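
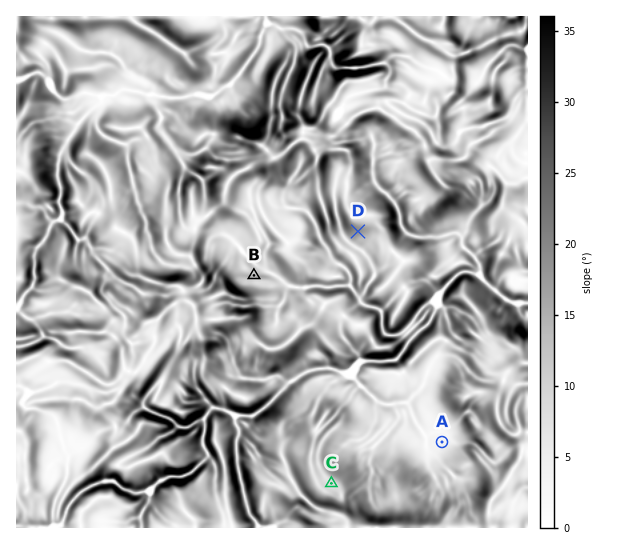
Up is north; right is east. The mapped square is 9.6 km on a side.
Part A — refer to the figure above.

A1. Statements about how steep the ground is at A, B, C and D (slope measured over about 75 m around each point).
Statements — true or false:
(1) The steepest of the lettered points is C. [false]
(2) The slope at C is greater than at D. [false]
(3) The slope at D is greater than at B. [true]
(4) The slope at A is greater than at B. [false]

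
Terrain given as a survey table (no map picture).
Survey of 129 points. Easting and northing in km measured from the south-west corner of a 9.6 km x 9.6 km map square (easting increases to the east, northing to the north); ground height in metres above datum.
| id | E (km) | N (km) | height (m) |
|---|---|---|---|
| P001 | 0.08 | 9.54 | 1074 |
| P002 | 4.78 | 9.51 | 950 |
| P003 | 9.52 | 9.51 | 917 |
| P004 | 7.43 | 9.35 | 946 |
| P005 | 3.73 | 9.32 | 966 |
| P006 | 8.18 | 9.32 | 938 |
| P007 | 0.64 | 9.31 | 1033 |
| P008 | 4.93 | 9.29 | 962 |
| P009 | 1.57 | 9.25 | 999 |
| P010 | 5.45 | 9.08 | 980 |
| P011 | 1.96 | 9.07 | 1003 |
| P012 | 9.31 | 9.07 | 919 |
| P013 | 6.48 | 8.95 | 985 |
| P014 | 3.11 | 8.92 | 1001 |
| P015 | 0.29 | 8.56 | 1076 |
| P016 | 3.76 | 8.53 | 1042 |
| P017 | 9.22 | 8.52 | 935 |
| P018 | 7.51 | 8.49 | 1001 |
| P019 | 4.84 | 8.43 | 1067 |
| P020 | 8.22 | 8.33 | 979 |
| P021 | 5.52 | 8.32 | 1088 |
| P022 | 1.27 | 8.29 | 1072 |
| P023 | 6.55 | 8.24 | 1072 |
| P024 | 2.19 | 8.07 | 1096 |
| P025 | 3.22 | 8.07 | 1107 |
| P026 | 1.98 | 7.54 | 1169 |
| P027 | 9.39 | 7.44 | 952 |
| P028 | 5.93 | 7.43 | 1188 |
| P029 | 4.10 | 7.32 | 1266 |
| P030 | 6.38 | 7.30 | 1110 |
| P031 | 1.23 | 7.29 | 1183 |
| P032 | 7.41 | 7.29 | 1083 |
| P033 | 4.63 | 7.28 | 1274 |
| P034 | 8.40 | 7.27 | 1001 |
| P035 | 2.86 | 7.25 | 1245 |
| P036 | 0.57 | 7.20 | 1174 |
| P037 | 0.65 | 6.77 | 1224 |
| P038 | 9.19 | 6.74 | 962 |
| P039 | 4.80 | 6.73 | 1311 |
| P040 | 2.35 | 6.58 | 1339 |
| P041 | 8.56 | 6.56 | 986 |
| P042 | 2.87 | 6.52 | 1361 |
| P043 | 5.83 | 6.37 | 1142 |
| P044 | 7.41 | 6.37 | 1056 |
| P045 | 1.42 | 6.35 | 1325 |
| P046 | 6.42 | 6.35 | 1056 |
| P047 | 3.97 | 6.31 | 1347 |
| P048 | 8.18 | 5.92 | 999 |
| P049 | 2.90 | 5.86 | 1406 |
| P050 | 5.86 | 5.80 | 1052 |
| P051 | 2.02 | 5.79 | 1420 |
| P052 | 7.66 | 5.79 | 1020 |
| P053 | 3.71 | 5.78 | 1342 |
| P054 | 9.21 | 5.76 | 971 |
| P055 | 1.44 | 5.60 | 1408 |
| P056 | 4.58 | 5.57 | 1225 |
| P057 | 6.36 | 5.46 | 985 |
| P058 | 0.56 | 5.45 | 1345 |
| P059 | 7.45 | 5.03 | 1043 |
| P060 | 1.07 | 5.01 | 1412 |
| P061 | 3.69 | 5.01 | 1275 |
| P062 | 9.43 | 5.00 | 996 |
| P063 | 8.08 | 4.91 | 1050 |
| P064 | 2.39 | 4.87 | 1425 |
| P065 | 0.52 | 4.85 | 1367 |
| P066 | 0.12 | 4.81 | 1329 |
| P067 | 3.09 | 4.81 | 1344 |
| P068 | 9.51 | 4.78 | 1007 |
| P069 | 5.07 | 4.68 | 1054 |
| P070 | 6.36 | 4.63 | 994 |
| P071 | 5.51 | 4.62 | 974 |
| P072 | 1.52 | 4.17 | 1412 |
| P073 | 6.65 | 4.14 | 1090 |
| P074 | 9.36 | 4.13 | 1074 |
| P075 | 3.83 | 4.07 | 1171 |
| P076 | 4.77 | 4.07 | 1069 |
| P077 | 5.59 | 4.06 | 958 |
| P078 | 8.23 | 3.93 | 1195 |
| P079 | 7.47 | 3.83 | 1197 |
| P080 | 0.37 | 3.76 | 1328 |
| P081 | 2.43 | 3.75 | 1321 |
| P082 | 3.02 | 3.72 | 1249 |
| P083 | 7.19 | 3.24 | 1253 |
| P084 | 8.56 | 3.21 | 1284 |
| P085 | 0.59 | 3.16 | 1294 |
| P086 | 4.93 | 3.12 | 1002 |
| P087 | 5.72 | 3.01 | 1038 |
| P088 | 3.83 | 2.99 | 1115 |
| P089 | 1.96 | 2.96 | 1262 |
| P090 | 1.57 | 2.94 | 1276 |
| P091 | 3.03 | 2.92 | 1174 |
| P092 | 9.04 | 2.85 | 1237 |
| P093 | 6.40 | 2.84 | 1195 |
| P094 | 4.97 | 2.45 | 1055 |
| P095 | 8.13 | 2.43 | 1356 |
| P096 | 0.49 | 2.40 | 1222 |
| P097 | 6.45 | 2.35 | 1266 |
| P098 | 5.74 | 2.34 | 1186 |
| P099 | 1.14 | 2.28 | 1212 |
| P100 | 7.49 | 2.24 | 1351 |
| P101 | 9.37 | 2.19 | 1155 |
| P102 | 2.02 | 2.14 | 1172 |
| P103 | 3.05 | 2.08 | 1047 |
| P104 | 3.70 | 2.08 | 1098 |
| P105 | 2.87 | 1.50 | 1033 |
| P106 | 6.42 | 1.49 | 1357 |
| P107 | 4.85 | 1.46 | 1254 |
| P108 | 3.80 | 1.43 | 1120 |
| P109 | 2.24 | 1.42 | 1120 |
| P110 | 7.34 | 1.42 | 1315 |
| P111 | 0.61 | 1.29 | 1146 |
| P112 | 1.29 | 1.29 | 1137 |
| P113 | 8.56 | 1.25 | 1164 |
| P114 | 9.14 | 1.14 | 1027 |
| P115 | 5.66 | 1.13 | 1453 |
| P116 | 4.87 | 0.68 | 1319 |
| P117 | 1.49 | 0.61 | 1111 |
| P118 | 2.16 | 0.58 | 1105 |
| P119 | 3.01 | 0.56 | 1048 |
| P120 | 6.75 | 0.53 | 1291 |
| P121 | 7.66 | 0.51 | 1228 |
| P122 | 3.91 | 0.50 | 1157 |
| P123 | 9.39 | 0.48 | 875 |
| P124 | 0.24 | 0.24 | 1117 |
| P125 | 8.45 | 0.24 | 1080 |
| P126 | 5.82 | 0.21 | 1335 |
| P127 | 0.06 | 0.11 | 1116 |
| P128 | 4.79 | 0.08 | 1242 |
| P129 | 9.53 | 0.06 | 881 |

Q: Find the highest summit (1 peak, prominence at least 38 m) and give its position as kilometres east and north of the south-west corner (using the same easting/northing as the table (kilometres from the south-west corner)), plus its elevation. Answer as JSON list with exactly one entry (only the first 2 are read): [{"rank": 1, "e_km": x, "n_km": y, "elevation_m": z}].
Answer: [{"rank": 1, "e_km": 5.51, "n_km": 1.06, "elevation_m": 1460}]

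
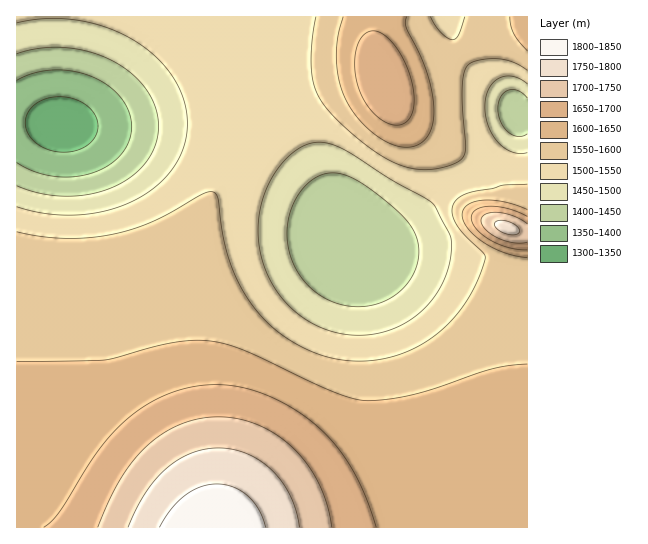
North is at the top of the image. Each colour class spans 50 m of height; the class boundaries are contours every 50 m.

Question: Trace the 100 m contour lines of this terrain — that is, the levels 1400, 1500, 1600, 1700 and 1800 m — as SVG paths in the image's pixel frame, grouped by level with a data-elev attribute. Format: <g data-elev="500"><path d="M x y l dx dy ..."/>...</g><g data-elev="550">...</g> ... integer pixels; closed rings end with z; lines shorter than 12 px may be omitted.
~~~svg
<g data-elev="1400"><path d="M17 80l17-7 19-3 20 1 18 5 16 9 14 12 8 14 3 15-3 15-8 14-14 11-16 7-18 4-20-1-19-5-17-8"/></g><g data-elev="1500"><path d="M343 334l-14-4-15-6-14-9-12-10-10-12-9-15-6-15-4-16-1-17 2-17 3-16 7-16 9-14 11-12 12-8 12-4 13 0 15 6 49 31 39 21 5 6 16 32 0 19-6 20-11 19-13 15-18 12-18 8-20 3z"/><path d="M527 153l-6 1-8-2-8-4-7-6-10-16-3-19 3-17 4-7 6-4 7-3 8 0 8 3 6 5"/><path d="M17 23l29-4 31 1 29 7 27 13 22 16 18 21 11 22 3 24-3 23-10 21-18 19-23 15-27 10-29 4-31-1-29-7"/></g><g data-elev="1600"><path d="M527 364l-20 2-17 3-55 19-24 7-21 4-21 2-14-2-17-5-92-43-19-7-17-3-19-1-20 3-66 17-88 2"/><path d="M527 210l-24-8-21-2-8 2-7 3-4 5-1 5 2 7 4 7 17 14 21 10 21 5"/><path d="M343 17l-5 21-2 21 3 22 7 18 11 18 16 16 17 11 16 3 12-2 8-7 6-12 2-15-1-16-4-17-8-21-15-30 1-10"/><path d="M510 17l1 9 3 8 13 17"/></g><g data-elev="1700"><path d="M332 527l-5-22-8-20-11-19-14-17-17-14-19-10-20-6-20-2-19 2-18 5-18 9-16 13-14 15-12 18-11 20-12 28"/><path d="M527 224l-12-7-16-4-13 1-5 5 0 4 4 6 12 8 16 6 14-1"/></g><g data-elev="1800"><path d="M266 527l-7-17-12-14-14-9-16-3-16 3-16 9-14 13-12 18"/></g>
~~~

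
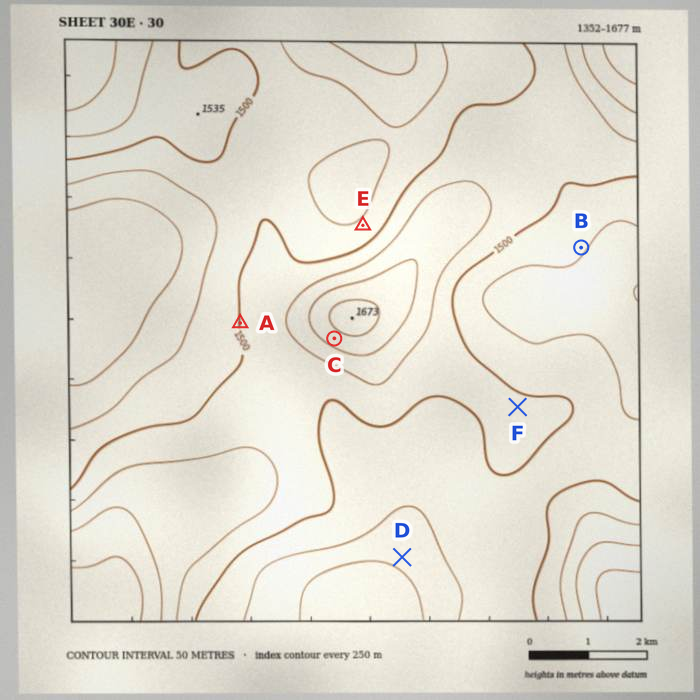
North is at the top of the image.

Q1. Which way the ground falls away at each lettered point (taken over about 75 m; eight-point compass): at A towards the W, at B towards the SE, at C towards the SW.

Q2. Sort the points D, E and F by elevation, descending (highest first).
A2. ["F", "E", "D"]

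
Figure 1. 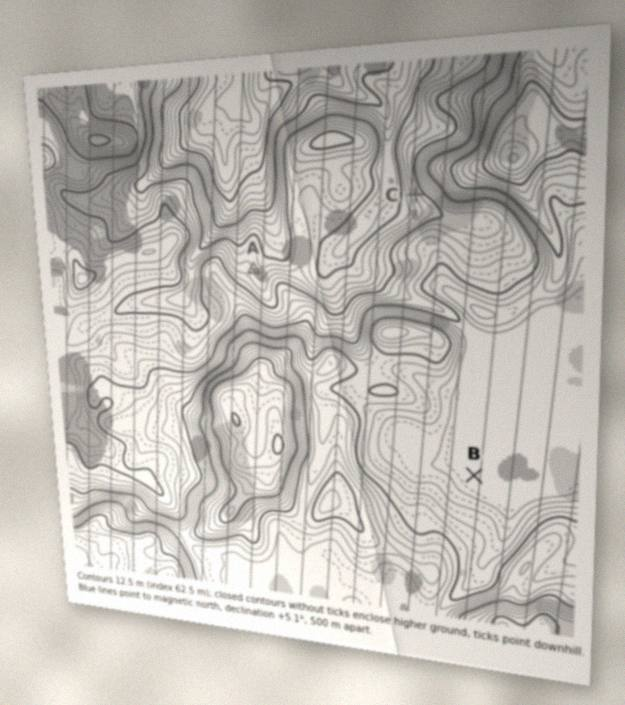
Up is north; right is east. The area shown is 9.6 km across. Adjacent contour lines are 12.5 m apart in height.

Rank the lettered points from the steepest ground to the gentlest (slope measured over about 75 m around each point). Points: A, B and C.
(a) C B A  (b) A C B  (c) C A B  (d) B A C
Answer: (c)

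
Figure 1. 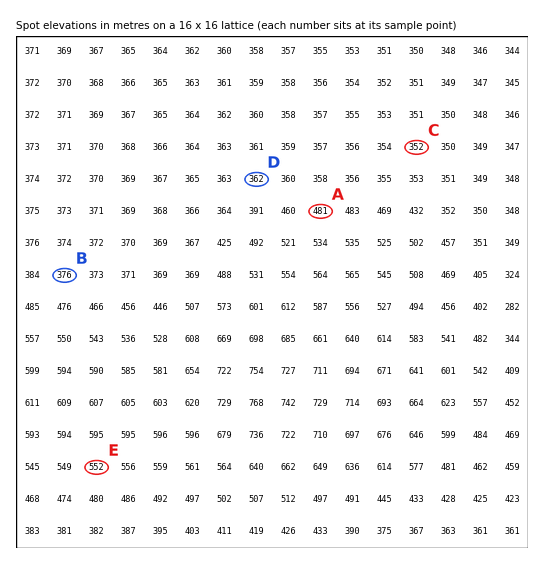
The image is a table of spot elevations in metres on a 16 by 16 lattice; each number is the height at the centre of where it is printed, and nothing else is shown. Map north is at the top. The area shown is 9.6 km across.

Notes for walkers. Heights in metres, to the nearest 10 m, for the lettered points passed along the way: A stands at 480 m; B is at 380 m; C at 350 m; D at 360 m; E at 550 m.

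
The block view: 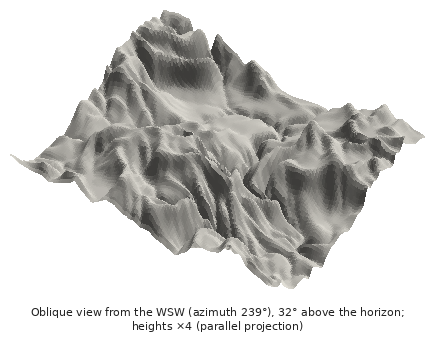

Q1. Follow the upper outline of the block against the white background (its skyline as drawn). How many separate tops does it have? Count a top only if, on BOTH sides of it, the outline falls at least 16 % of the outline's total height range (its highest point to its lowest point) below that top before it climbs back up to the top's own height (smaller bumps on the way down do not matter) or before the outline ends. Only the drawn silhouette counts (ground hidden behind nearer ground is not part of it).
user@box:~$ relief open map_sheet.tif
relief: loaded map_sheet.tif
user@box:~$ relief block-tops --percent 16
1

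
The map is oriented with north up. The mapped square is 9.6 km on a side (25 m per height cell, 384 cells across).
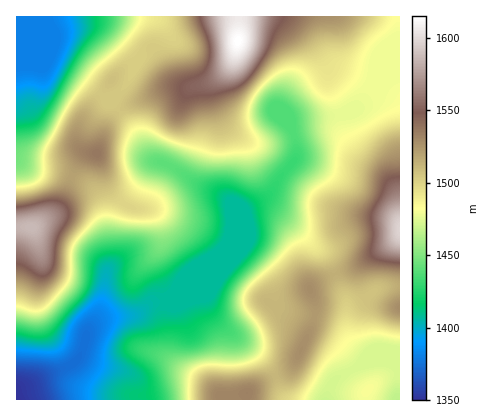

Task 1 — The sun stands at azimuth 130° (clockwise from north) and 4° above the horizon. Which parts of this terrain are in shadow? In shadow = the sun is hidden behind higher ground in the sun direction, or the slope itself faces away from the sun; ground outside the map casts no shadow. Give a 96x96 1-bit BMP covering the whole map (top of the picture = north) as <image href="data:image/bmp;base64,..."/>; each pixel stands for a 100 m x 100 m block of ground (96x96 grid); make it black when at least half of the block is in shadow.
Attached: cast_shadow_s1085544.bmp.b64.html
<image width="96" height="96" href="data:image/bmp;base64,Qk2+BAAAAAAAAD4AAAAoAAAAYAAAAGAAAAABAAEAAAAAAIAEAAATCwAAEwsAAAIAAAAAAAAA////AAAAAAAAAAAAAHwAAAAAAAAAAAAAAHwAAAAAAAAAAAAAAPwAAAAAAAAAAAAAAP4AAAAAAAAAAAAAAP4AAAAAAAAAAAAAAP8AAAAAAAAAAAAAAP8D4AAAAAAAAAAAAP+P8AAAAAAAAAAAAP+f+AAAAAAAAAAAAf+f/AAAAAAAAAAAAf+f/gAAAAAAAAAAAf+f/gAAAAAAAAAAAf8H/gAAAAAAAAAAAPwD/gAAAAAAAAAAAAAA/AAAAAAAAAAAAAAAcAAAAAAAAAAAAAAAAAAAAAAAAAAAAAAAAAAAAAAAAAAAAAAAAAAAAAAAAAAAAAAAAAAAAAAAAAAAAAAAAAAAAAAAAAAAAAAAAAAAAAAAAAAAAAAAAAAAAAAAAAAAAAAPAAAAAAAAAAAAAAAfgAAAAAAAAAAAAAA/wAAAAAAAAAAAAAA/4AAAAAAAAAAAAAA/8AAAAAAAAAAAAAB/+AAAAAAAAAAAAAB//AAAAAAAAAAAAAB//gAAAAAAAAAAAAD//wAAAAAAAAAAAAD//4AAAAAAAAAAAAD//8AAAAAAAAAAAAB//+AAAAAAAAAAAAB///AAAAAAAAAAAAA///AAAAAAAAAAAAAf//AAAAAAAAAAAAAP//AAAQAAAAAAAAAD//AAA8AAAAAAAAAB//AAAfAAAAAAAAAA/+AAAPAAAAAAAAAAf4AAACAAAAAAAAAAPgAAAAAAAAAAAAAAAAAAAAAAAAAAAAAAAAAAAABgAAAAAAAAAAAAADD4AAAAAAAAAAAAAPj+AAAAAAAAAAAAAfj/AAAAAAAAAAAAA/j/gAAAAAAAAAMAA/D/wAAAAAAAAAeAB/D/wAAAAAAAAAfAB8D/wAAAAAAAAA/AB4D/wAAAAAAAAA/gAgD/gAAAAAAAAA/gAAD/gAAAAAAAAAfgAAD/AAAAAAAAAAGAAAD+AAAAAAAAAAAAAAD+AAAAAAAAAAAAAAAHAAAAAAAAAAAAAAAPgAAAAAAAAAAAAAAfwAAAAAAAAAAAAAAf4AAAAAAAAAAAAAA/8AAAAAAAAAAAAAB/8AAAAAAAAAAAAAB/+AAAAAAAAAAAAAD/+AAAAAAAAAAAAAD/+AAAAAAAAAAAAAD//AAAAAAAAAAAAAD//AAAAAAAAAAAAAD//gAAAAAAAAAAAAD//gAAAAAAAAAAAAD//wAAAAAAAAAAAAD//wAAAAAAAAAAAAD//4AAAAAAAAAAAAD//4AAAAAAAAAAAAD//8AAAAAAAAAAAAD//8AAAAAAAAAAAAD//+AAAAAAAAAAAAD///AAAAAAAAAAAAD///gAAAAAAAAAAAD///wAAAAAAAAAAAD///4AAAPAAAAAAAB///8AAAfgAAAAAAA///+AAA/wAAAAAAAf///AAA/wAAAAAAAP///gAB/wAAAAAAAH///wAB/wAAAAAAAD///wAB/wAAAAAAAB///4AB/wAAAAAAAA///8AA/gAAAAAAAA///8AA/AAAAAAAAAf//8AAIAAAAAAAAAD//4AAAAAAAAAAAAAD/gAAAAAAAAAAA="/>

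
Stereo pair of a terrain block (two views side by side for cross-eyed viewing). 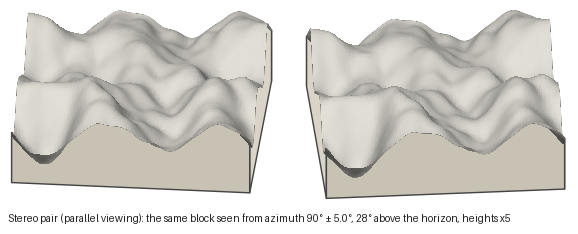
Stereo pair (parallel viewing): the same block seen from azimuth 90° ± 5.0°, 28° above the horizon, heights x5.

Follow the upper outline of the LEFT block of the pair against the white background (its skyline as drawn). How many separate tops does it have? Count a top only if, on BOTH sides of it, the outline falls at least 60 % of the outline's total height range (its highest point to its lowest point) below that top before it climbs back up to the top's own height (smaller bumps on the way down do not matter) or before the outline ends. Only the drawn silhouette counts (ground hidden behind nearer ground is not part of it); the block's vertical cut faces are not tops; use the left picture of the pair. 0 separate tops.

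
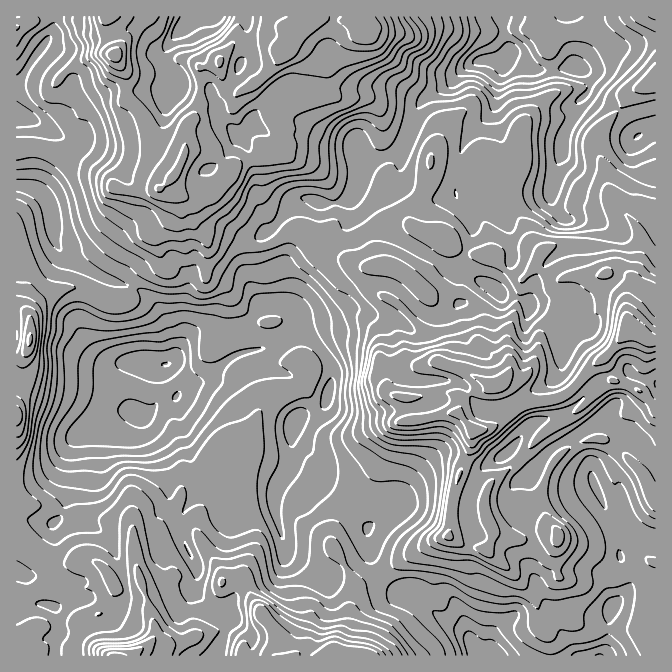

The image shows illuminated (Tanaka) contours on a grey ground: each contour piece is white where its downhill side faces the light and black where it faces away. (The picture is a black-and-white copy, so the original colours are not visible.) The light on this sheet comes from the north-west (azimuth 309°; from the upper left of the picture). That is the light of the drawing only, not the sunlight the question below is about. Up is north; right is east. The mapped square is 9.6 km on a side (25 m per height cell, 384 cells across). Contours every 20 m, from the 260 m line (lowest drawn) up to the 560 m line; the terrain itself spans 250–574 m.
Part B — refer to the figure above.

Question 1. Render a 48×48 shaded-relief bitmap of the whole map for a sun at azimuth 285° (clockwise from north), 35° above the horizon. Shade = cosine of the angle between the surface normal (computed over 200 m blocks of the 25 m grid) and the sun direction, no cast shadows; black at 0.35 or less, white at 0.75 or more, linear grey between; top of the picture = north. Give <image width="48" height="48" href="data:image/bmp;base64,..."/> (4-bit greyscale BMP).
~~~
<image width="48" height="48" href="data:image/bmp;base64,Qk32BAAAAAAAAHYAAAAoAAAAMAAAADAAAAABAAQAAAAAAIAEAAATCwAAEwsAABAAAAAAAAAAAAAAABEREQAiIiIAMzMzAERERABVVVUAZmZmAHd3dwCIiIgAmZmZAKqqqgC7u7sAzMzMAN3d3QDu7u4A////AIiJvuuodmZ727qZq5l1RGZUaaqYdmabqoeJq6q8l4dpu7mImoiHVnZWiauod3aKmamJqZm7hpmIvad3iZiHd3ZniJu4eHeaqZiKqpmqdomJzZV5iJh3h4d4iHmod3aLuoiZmqmpdnmpqneZiah2eJiJmIeId2VpupmZmamYZ3rKh1eZial3d4iJmId5hmZ4mqmZmZmnaHnLl0aamZiJmIiIiYZ5dmd4mZmaqYqnd3qpqEWbqXebuph4mGaJdVZpqYiKqZumd4mIqWWruXabzMuHiHeKhEZ4mHeKqauWZ4l4mWeruXeKvN6XmXeahFaJiId5qquXZ4mIh2iqqYeJq9+3l2ipZneZqod4mruneIiIh2ipmpiIis/Hl2iXZniavGd4mbyoeIiYh2ipmqmIib7Xh1iXZniqvFV4mayomZmYh2eamqmYia3oeWaIZWmqqTRYmaqpqqqYiGaKmqqZiJvZRph4dWiqlwE2mZmau7uoiHaKq7qZh4nLUmqGh2iYmQAleJmaqry5iHV6u8u6hmerchaoZ4h4mQAUZ4iJqqvKmHVqvN3duHeZhkNphVeZqgAUVniJmqu7qYZXm+/suZqnZ4dmd1R6q0IUVniIiau7qph3au/sqImpiGaJhmZZqWMTVniImZqrqZmYaO/6iZmqqXVGq4d3dmMTVmeIirqZqZmZeN/7mamZiphkfMhmiFEDZmd3eLuYiZqpic/7qrqImqh2etx2iIIDZmZnd5uYiImZm73bqquqmZeYeb3ZiaQDaHZmZ4mYiYiJq7zKmZmqqZeZiZz8h5UTeYdmZniIeJiJq7uqmYiaqaibmZvsdXZVeZhmZ3d3ZniZq6qqiId5mJmbqZrLhod4iIiIh4hlVneJqqqpmYd3eKqamZmqmYeIiJmZl3h1Z4eJqqqZmHeIiaqZqamZh3d4mpmZl3h1V3eamqqph4iImIqpmqqph2Z5qqmZh3h0Z3eJmZqpiJmImYq5iZmZmFV6u6qqh3dkVomZiJmZmZl3mZqpmZmamFV7y6mqmXZVVniZmYmqqZh3mZqGeruqh2aLzKmZmYdURWaIiZqpqYiImZhnmqupiHibzcmal3h1NGVniHmpmYeImZZWq7uoiIirzdqbuGeXM2VWdlipmpd4iZZFnLuYiHiavMurumWJdWZlVFeZm6doiZdEi8uHmYiZq8y6q4VoiJhlRFiYm7homJhTe8p3mpiZmsy6qpZmeah1Q0iYeslnmZlTa8lmmpmqmsy5m6dmeKl2UzeXWLqHiapkWtpleKqpmsuoeshod5mHZTV2RqqXaLuFWLyXZ7qYmsyWecqJhXmId2VVRYmpZ6unVqy5d7uom7qGeLqZp1eIh2ZVVVabhqurlovcqau5m8llaLuXioVoh2VUVDRoh5uqmJvNzHm7zdg0ebynarhWiHZTMjMzaJqpd5q7zUer3tg0abzKebp1aJhjIyIzRnq5Z4mavEWM3bllRZvNqrqXaKl0MzIzRoqpiImZqmV7zbdmU2mty7qYd5l0M0REVpuoeZmqqQ=="/>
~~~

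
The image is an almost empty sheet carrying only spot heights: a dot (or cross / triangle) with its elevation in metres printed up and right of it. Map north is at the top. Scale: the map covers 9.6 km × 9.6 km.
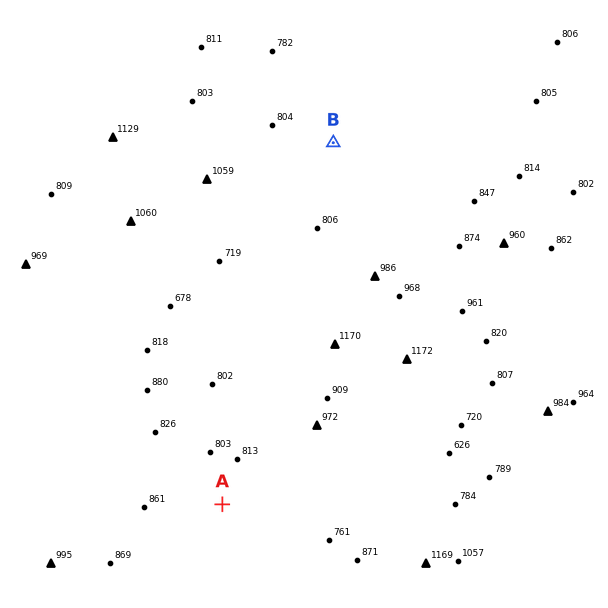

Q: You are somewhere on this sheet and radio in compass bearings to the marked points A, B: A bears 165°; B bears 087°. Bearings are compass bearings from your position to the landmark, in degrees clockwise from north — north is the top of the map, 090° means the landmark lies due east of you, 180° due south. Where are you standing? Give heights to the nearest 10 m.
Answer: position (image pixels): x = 128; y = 153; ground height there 1120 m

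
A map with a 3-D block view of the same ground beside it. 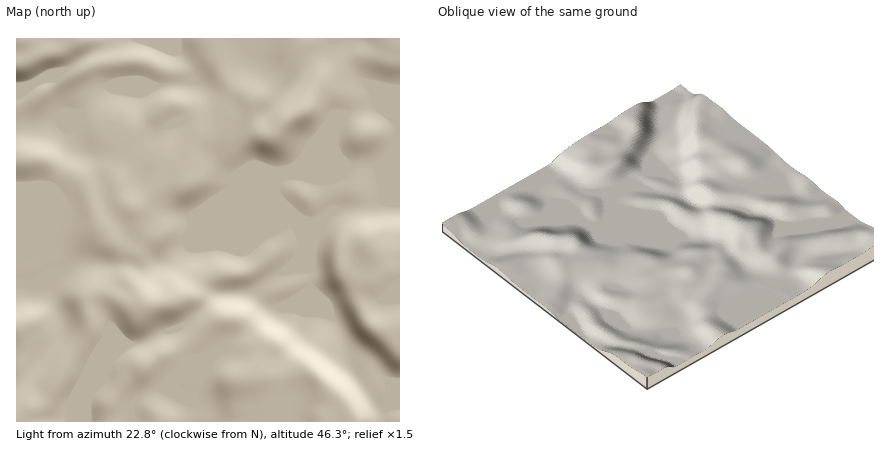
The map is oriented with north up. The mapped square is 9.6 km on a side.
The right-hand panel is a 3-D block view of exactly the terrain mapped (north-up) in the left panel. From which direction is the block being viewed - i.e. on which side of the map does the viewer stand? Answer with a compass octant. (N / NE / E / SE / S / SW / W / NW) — NW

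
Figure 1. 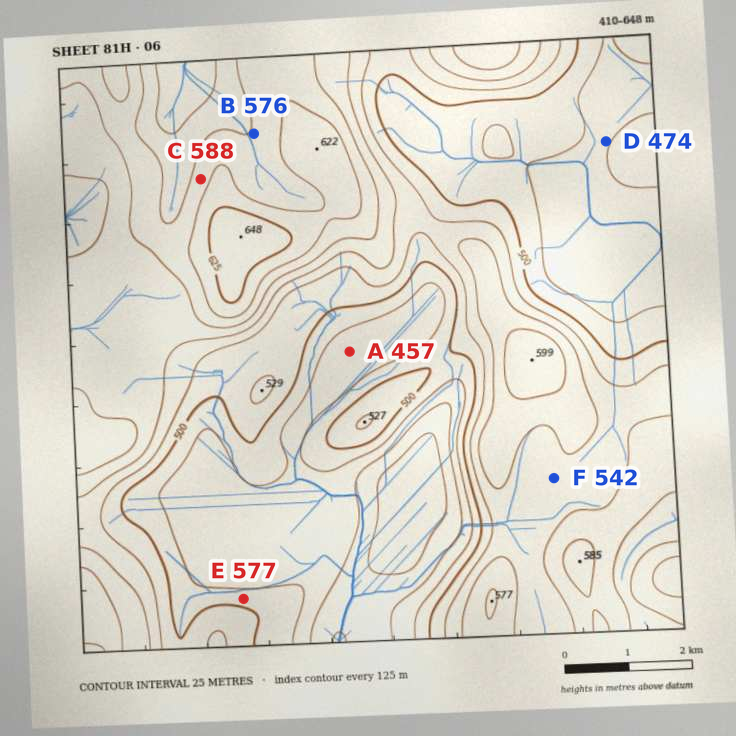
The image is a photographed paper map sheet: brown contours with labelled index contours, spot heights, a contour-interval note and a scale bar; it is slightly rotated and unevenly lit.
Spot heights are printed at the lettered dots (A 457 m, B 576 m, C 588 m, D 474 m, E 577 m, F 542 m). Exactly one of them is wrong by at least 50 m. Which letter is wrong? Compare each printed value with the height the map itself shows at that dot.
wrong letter E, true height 489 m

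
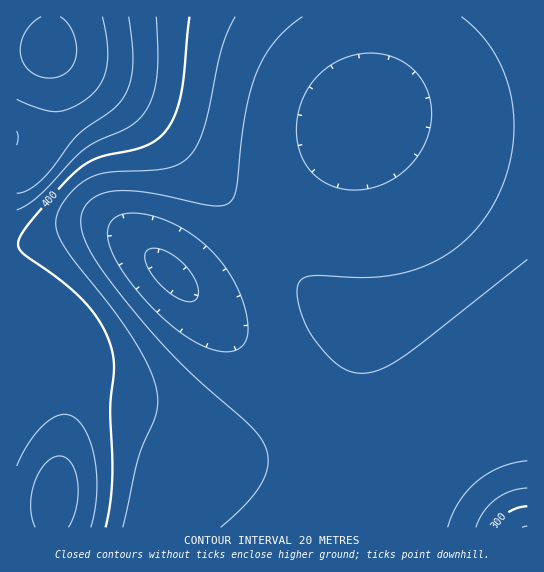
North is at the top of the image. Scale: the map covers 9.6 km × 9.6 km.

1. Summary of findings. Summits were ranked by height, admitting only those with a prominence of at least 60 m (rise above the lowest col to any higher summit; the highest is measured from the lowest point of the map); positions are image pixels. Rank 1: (49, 49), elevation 487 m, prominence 208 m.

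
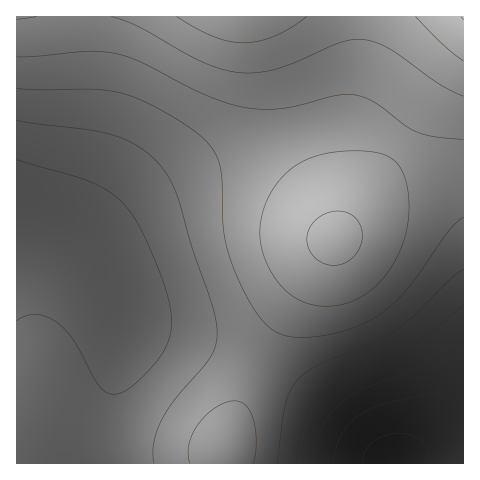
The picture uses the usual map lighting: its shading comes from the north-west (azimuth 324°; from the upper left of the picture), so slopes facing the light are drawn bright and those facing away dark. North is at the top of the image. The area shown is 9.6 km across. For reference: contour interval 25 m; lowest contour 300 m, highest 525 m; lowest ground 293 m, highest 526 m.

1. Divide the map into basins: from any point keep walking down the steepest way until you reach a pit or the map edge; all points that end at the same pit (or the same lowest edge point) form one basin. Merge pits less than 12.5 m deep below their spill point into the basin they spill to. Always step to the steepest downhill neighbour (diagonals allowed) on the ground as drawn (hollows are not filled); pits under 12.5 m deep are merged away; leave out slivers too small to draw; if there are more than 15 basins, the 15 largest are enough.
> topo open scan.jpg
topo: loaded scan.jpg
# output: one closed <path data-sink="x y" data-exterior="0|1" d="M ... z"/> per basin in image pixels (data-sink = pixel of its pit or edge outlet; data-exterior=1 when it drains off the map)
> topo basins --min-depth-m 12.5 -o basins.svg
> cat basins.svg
<path data-sink="17 234" data-exterior="1" d="M463 16l-447 1 1 447 207-1 1-15 10-34 33-68 43-74 75-105 48-79 30-42z"/><path data-sink="392 459" data-exterior="0" d="M463 46l-29 42-34 58-60 88-15 17-39 63-44 83-16 47-2 20 240-1z"/>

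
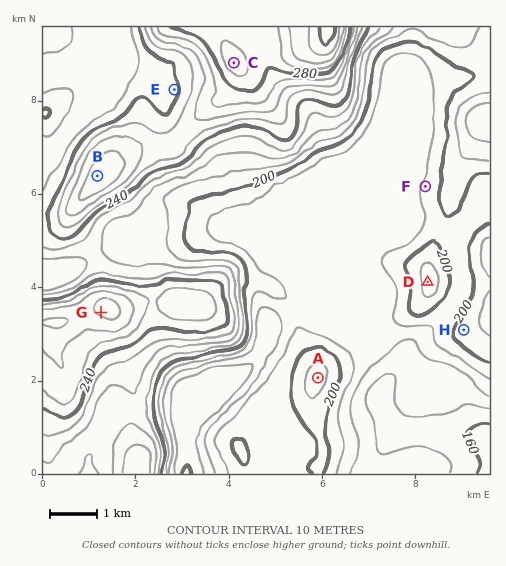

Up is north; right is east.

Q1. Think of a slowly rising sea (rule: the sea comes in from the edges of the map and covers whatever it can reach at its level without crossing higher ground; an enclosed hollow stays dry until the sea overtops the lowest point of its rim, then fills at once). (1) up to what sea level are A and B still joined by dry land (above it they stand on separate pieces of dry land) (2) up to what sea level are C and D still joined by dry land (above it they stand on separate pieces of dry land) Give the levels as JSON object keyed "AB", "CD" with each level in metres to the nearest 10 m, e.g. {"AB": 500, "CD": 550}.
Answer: {"AB": 190, "CD": 200}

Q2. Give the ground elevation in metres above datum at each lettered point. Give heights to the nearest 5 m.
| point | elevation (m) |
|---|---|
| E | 240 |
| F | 190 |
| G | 270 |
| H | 205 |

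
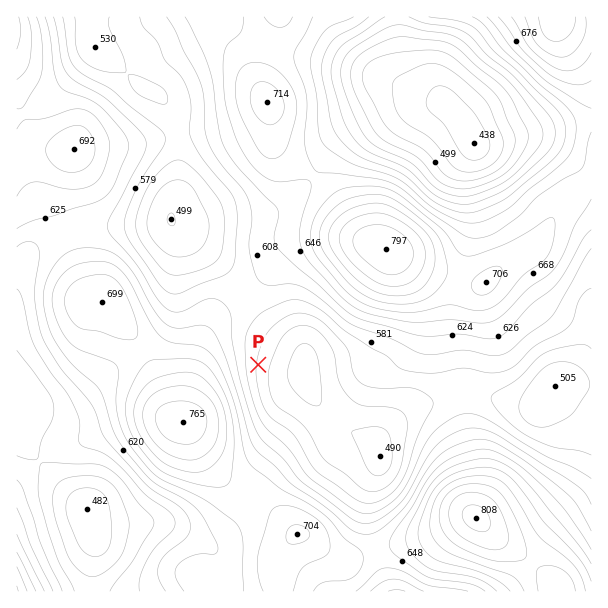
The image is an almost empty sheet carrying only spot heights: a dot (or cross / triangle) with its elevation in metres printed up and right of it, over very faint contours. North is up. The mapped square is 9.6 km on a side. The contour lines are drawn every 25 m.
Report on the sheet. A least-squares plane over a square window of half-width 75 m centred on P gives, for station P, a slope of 7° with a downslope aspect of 98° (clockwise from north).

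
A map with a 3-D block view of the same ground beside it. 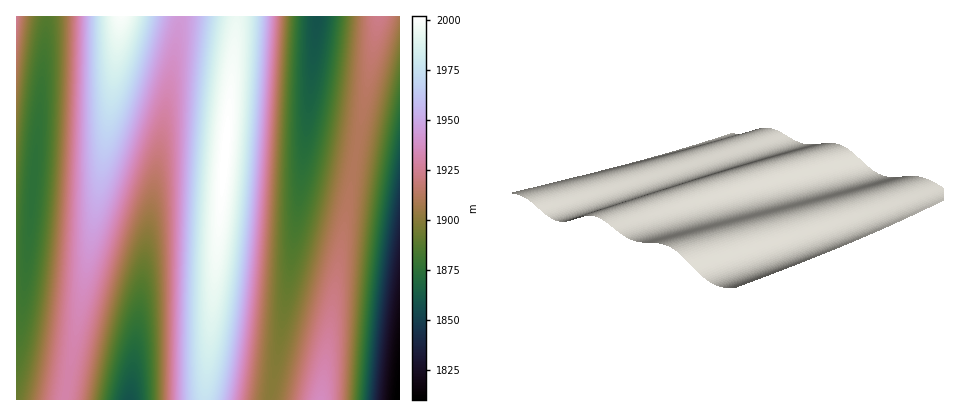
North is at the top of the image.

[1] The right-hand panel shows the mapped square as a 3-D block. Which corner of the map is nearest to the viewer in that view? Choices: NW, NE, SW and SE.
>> NW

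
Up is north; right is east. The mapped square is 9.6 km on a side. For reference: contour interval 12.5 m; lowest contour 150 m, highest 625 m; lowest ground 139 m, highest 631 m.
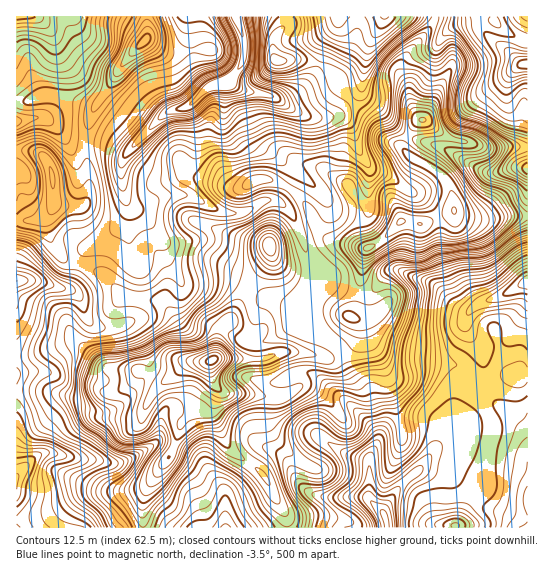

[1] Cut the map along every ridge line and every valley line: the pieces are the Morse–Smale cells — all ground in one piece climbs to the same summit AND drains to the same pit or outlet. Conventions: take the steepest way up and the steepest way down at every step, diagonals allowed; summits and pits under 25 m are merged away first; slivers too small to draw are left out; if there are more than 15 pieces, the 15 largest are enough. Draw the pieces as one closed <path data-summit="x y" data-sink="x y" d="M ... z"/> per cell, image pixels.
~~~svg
<path data-summit="213 361" data-sink="235 17" d="M235 16l-46 1 4 41 7 16 9 13-22 20-13 2-11 6-36 38-6 10 0 19 7 25-1 8-16 20-27 16-4 14 23 10 20 21 40 7 17 26 1 25 6 6 23 1 5-2 50 0 17-7 19 0 20 5 9 0 11-6-6-7-23-17-9-19-6 1-15-8-15-4-18-12-18-6-21 0-17 4-11 0-18-28-1-13-6-9-16-20-13-8 11 3 24-12 22-1 9 2 28 15 17 1 14-5 9-7 17-1 16-22 0-7-4-3-34-26-10-24-4-23-14-13 12-17 3-8 0-16z"/><path data-summit="213 361" data-sink="17 479" d="M74 341l-39 14-19 2 0 170 126 1 1-27 4-12 25-36 9-30 23-21 9-15-2-25-24 1-20 17-8 1-21-12-31-1-24-21z"/><path data-summit="213 361" data-sink="385 517" d="M341 352l-11 5-9 0-20-5-19 0-17 7-50 0-4 3 1 17 7 11-7 17 0 7 16 32 10 10 20 13 9 10 18 35 2 14 99 0 1-6-4-9 1-4 15-22 24-21 14-24-1-13-6-8-15 0-22 6-6 2-9 12-2-11-7-12-2-24-16-21z"/><path data-summit="401 222" data-sink="235 17" d="M239 88l-2 1 6 6 4 23 8 20 10 11 8 4 22 18 0 7-12 19-8 4 6 2 12 14 20 50 0 11-8 17-2 12 9 20 30 24 7-4 7-10 1-14-8-6 4-4 4-11 8-52 22-14 14-15 22 3 28-11 4-3-4-21-13-17-23-12-16-15-9-4-39-40-17 15-24 1-19-8-20-13-28-5z"/><path data-summit="401 222" data-sink="527 282" d="M454 211l-5 4-26 9-22-3-14 15-22 14-8 52-4 11-4 4 15 5 8 23 19 20 14 2 16-4 30 1 8 3 15 13 11 1-2-23-18-31 0-6 4-10 9-7 27-9 23-13 0-65-25-1-10 3-20 0-14-3z"/><path data-summit="270 246" data-sink="235 17" d="M185 195l-22 1-20 11-12 0 10 6 16 20 6 9 1 13 18 28 11 0 17-4 21 0 18 6 18 12 15 4 15 8 6-2 2-12 8-17 0-11-20-50-12-14-15-3-21 12-16 1-14-4-21-12z"/><path data-summit="213 361" data-sink="17 281" d="M83 265l-4 1-3 11-7 11-11 0-28-8-14 2 1 74 18-1 39-14 9 6 24 21 31 1 21 12 8-1 16-15 9-4-7-2-4-5-1-25-17-26-40-7-20-21z"/><path data-summit="213 361" data-sink="226 527" d="M214 383l-3 10-7 9-23 21-9 30-25 36-4 12 0 26 143 1-1-14-18-35-9-10-20-13-10-10-5-9-11-23 0-7 7-14z"/><path data-summit="145 41" data-sink="235 17" d="M189 16l-42 1 0 21-27 29-7 14-17 24-8 21-1 17 14 0 17 8 9 1 36-37 11-6 13-2 22-20-9-13-7-16z"/><path data-summit="422 119" data-sink="527 65" d="M478 16l-43 0-4 11-19 22-11 17 0 5 7 14 1 14 8 18 12 6 16 13 9 4 5-1 2-14 7-15 17-17 38-28-42-36z"/><path data-summit="401 222" data-sink="385 517" d="M358 319l-3 0 2 4-1 14-3 5-12 11 10 20 16 21 2 24 7 12 2 11 9-12 6-2 22-6 15 0 3 2 4 10 0 14 14-14 36-24-11-26-19-18-36-2-26 4-6-3-17-19-8-23z"/><path data-summit="53 178" data-sink="235 17" d="M101 143l-14 0 2 48-2 10-6 6-22-2-4-3-3-29-5-12-8-8-8-2-15 0 0 68 22 1 12-8-3 6 0 9 5 16 11 16 14 5 3-1 6-14 20-10 14-13 8-16-7-28 0-19 6-10z"/><path data-summit="455 526" data-sink="385 517" d="M486 409l-43 31-10 10-10 16-24 21-16 26 4 15 69-1 11-20 14-17 4-8 3-24 7-24-2-13z"/><path data-summit="401 222" data-sink="527 169" d="M410 136l-3 1-4 12 8 8 19 10 15 12 7 14 1 16 4 6 16 4 55-4-1-68-40 1-29-8-1 14 2 3-21-12-21-5z"/><path data-summit="145 41" data-sink="17 17" d="M146 16l-108 0 11 13 6 10 6 31-2 27 35 10 19-26 7-14 25-26 3-7z"/>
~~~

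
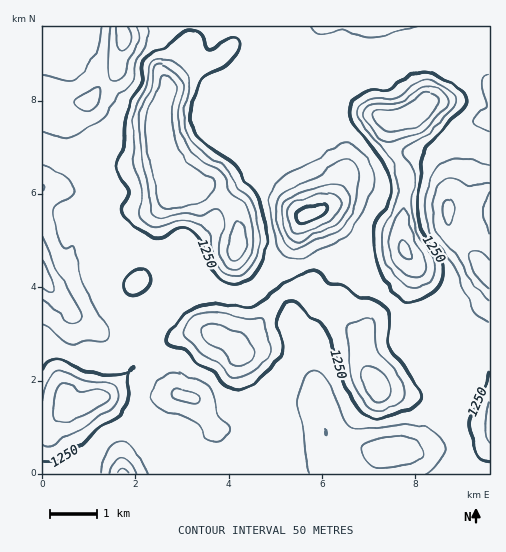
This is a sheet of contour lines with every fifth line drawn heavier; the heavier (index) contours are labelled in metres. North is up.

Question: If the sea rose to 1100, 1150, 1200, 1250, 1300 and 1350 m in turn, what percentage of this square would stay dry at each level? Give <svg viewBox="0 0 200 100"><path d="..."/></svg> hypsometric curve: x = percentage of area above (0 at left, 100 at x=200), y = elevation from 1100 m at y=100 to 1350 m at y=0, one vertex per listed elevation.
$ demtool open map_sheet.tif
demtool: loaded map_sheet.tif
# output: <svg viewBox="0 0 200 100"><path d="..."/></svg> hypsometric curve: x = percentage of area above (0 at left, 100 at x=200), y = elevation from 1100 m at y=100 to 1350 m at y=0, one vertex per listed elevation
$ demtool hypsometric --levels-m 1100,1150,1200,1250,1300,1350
<svg viewBox="0 0 200 100"><path d="M193 100l-10-20-16-20-25-20-101-20-27-20"/></svg>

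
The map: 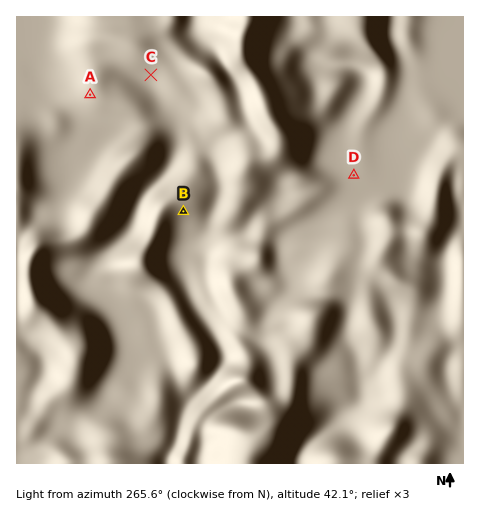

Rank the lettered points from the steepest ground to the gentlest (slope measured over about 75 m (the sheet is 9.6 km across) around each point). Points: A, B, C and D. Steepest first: B C A D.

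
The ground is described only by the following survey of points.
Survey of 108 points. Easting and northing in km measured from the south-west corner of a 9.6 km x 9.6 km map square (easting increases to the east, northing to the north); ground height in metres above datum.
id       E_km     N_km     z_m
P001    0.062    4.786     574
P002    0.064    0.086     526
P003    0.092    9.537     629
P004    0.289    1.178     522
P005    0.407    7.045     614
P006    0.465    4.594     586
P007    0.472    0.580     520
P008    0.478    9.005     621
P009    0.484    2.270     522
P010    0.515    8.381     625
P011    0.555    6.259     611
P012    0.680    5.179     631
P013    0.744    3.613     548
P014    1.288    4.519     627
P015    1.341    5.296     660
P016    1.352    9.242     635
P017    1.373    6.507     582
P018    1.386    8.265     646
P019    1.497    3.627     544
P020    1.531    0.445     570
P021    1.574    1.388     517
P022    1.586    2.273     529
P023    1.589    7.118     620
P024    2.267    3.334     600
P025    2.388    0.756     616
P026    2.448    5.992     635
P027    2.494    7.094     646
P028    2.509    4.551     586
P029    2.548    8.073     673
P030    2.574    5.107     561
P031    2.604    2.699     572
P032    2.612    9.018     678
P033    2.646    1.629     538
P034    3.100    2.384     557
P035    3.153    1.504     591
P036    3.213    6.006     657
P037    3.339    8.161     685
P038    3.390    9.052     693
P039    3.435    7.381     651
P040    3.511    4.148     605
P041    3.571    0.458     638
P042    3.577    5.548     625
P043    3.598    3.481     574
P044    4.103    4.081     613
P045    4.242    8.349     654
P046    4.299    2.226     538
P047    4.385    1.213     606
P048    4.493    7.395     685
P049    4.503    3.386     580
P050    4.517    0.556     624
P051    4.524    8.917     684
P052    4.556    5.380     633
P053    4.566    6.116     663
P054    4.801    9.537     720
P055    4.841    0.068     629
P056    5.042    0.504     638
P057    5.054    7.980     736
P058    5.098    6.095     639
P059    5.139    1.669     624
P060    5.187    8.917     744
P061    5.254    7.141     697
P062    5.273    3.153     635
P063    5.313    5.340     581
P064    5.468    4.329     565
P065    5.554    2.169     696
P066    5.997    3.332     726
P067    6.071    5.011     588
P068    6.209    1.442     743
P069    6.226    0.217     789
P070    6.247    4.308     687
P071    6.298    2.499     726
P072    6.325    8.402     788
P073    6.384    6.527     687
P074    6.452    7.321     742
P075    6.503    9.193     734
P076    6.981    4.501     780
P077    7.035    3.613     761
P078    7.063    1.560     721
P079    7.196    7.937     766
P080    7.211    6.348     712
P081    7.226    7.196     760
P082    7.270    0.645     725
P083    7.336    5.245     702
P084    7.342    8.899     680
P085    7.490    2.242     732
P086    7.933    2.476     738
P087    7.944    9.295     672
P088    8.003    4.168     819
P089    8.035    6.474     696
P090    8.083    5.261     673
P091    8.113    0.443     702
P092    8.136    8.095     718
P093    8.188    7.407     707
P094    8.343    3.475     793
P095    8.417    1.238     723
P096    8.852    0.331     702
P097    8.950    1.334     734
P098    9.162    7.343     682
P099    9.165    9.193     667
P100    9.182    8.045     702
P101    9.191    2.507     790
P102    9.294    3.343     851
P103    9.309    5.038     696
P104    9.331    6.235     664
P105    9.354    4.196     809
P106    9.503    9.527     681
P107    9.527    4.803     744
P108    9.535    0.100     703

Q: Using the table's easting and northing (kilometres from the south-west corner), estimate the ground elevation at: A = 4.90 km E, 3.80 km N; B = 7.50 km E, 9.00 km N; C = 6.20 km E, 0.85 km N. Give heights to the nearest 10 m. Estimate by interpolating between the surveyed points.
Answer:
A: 570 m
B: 680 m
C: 780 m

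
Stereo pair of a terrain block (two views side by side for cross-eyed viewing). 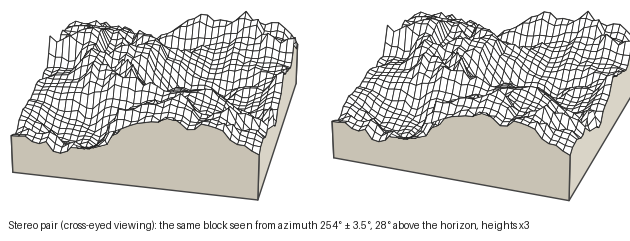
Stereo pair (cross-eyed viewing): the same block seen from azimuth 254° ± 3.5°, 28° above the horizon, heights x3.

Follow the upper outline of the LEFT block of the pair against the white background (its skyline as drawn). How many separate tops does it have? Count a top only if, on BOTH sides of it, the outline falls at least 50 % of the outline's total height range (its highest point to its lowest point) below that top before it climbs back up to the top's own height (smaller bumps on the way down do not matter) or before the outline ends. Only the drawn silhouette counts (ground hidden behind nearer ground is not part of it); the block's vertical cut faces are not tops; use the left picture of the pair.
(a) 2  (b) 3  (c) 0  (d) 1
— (c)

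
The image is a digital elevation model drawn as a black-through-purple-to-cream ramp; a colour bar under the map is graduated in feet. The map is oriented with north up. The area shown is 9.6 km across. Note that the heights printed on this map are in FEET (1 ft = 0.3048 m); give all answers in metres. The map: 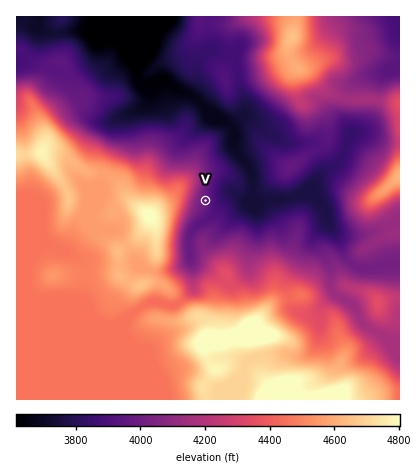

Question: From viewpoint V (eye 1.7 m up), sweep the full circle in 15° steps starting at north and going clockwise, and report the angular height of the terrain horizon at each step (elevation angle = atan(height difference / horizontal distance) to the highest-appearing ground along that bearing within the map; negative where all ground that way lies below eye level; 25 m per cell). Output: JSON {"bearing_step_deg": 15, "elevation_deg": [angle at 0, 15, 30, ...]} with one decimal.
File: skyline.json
{"bearing_step_deg": 15, "elevation_deg": [1.4, 0.8, 2.6, 1.3, 0.7, 1.1, 2.1, 0.5, 1.2, 2.5, 3.9, 4.5, 4.4, 3.4, 4.5, 7.7, 10.4, 11.4, 12.2, 12.3, 11.6, 9.8, 7.1, 4.1]}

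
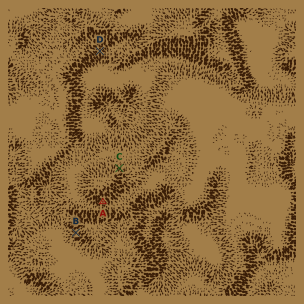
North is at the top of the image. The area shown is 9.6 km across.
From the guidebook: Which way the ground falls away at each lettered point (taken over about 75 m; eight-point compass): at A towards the S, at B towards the NE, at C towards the NE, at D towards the SE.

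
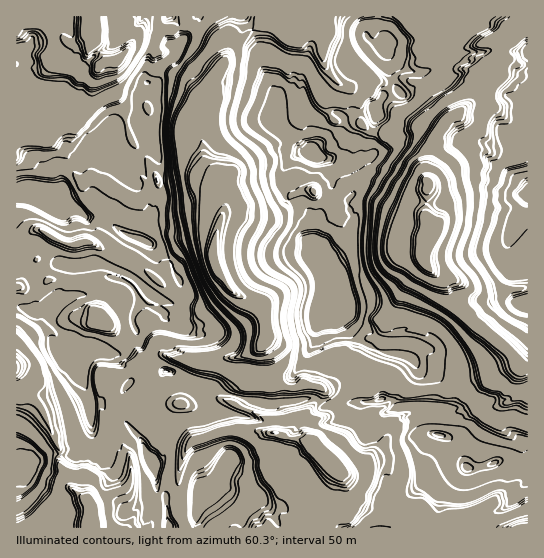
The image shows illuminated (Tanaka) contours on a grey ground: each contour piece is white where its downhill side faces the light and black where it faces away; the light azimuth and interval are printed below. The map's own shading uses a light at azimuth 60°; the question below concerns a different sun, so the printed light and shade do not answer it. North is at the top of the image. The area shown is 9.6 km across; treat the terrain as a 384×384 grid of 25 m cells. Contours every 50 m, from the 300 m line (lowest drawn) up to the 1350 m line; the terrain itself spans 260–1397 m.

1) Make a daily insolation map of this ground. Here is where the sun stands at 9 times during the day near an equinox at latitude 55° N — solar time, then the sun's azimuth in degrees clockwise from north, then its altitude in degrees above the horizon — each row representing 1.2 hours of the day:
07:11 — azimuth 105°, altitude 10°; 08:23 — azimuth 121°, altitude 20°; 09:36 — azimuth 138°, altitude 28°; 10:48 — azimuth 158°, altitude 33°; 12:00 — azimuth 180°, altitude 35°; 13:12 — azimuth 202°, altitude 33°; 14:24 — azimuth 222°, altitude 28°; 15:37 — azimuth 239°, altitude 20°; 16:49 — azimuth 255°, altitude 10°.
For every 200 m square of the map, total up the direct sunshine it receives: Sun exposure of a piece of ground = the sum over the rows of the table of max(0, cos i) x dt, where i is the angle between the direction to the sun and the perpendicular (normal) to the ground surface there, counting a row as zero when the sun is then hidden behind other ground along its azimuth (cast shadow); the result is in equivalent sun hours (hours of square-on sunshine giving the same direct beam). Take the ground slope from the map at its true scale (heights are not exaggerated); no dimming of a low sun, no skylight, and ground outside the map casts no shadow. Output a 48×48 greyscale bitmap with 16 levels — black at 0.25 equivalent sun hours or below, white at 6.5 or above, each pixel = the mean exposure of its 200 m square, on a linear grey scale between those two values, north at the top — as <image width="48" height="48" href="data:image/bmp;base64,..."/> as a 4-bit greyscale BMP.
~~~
<image width="48" height="48" href="data:image/bmp;base64,Qk32BAAAAAAAAHYAAAAoAAAAMAAAADAAAAABAAQAAAAAAIAEAAATCwAAEwsAABAAAAAAAAAAAAAAABEREQAiIiIAMzMzAERERABVVVUAZmZmAHd3dwCIiIgAmZmZAKqqqgC7u7sAzMzMAN3d3QDu7u4A////AFmqmJqFR4qrRHmHNoqqqt7N26qImpmVEjSZiZmKiJmKZEWIYnmqqqraqqq3VomTJUVZm6d7ypiKh1Vpmcuqqqq6moZBEAJ3EjRYphRHupiqmIaJrbqqrOy8mqRHiGQjd2V3hWdBeWWay6d5vKqqz+2rqrmZmGmZmoZoc0JGeDSLvrhZuqqq66aKupiZl0U3moiXMjZ3d1iLurmKuqmuulV3mYeJnN3bqpzMqZmZZ5uI7szsyqzclEUBiWeJiqqruvzLmXaqiLqGWN79zulmVFVnaph0eqrP7rvpiFWpm5mXMRRmQQEiMRaImam9ur797d64iFWauqqrqFMkRDWIRniJQlmrvOyrvP2Hh1eaqqq7qaykIhEBeIYyWZq7zcqt/6qohGm5eql1iJae///u/azdzt3u3Kzuy7q4VXmqiamZq77aqqZ4VZmqqYRFmqy63tqGRWeYqqZL7/yqqqgRNomZmGWJmaus7XhkaGIAWaz+uqvv/9uXmaqGQjepmbqsqVVWaHh2Q4cSNFY53+2QJpZDisyZqcrtlHWHiJm6dGhRABN4mriDEAFKu7zdvM/JRTVnit/rhzAAKYiqmodyAAV47czLzeuDQzJnioqWiYiIu63cypiGRDJ4qrvO7qczIWeIdWU1iZmYme79uquYd3V0e9//2pREItuqmFJYmZmYa+7rmHqpd3eInN7syqiHqbq7qqmZma2IrO1mITWIdnd6vP7/77mHaEl2iZmZmrV5zOllMRJFd3eL3u7tp1VTEpupmZmaqVeLzLd2UzJEdoeK3s3IdERWiKeKzby5mXi9ypiIhWRWZpd5ypupmHZniKq/2tp5Yim8uYmpuoV2Z5ZomZmsu6mXeJ3EAAN0WsqaqHqrzKmqmXZniYiru7q3iJQRAhaKuZibqHusupmJh3dneYmpqqq4iHQRIVqpmZiamXeqmFaHd2d3d5hSWaqqmBJXi8mZmIeaqpeYdTSJh2dlZpeZiJmHcpmanKmYiImqypmWZDV4Z2dTRovMloiaqe7/65mIiJe6qqqodVRBN3dkRWeHiHmcnsy6uZmIiHSpeZmYh3ZlRXZlRVY1V4mb3LqqqZmYiXipZjEkZmYQA2dlNFIiVXi6rN/+qpmYmHipdFVDNFh2iYd2dkRnVHmZibqq7qmYmHiqqZcyEmerp4mrlnZqqIu4maqZu8mIiHiKqqdTNWeIesyzVohYz8qqmaqqqauIiHd5mamYVmeImHhCSGRkm7nOqaqqqZvbh3d2qaurh3iJzd2nhEQkI3momqmaqryrd3d2iqqpuIiqqrurhFdTNVmoiqq7vu7shlaHSKqqyYvKrLiaqch2NZqt26vv/K//yId2VZupvM7au3mnJEZ4iJqqy5m6qae82pcjVlqqm7qq2plzVnzKhUiqyZh5q8oUq7hERUJqma3tvJhFiIupmHeKmMmqurtiKZd1VYiMy9zNvLdomImpmXi6vt7ZeKqYiJiqlUiI3rqqqqqImduqqXM5qqqpiaqIhHcYdUECmpmqqrzd3bqpmZdkig=="/>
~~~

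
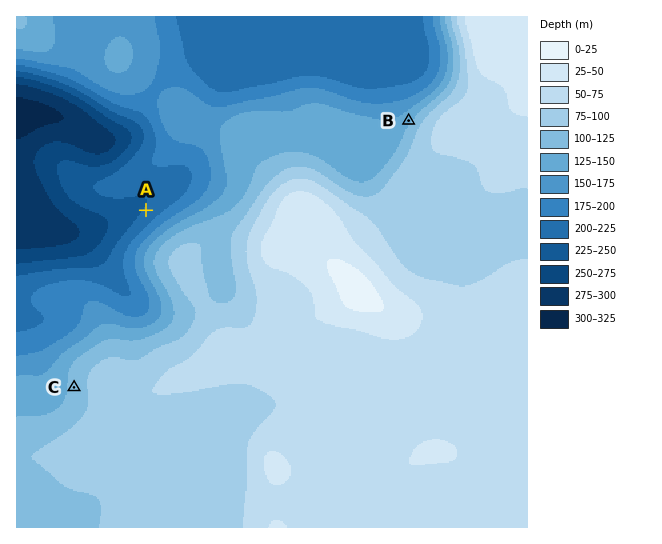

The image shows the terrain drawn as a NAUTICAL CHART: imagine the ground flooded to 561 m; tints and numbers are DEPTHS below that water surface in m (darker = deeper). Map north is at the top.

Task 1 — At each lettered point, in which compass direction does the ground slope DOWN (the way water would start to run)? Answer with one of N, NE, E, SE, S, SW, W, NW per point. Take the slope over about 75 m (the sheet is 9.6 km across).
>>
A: NW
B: NW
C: W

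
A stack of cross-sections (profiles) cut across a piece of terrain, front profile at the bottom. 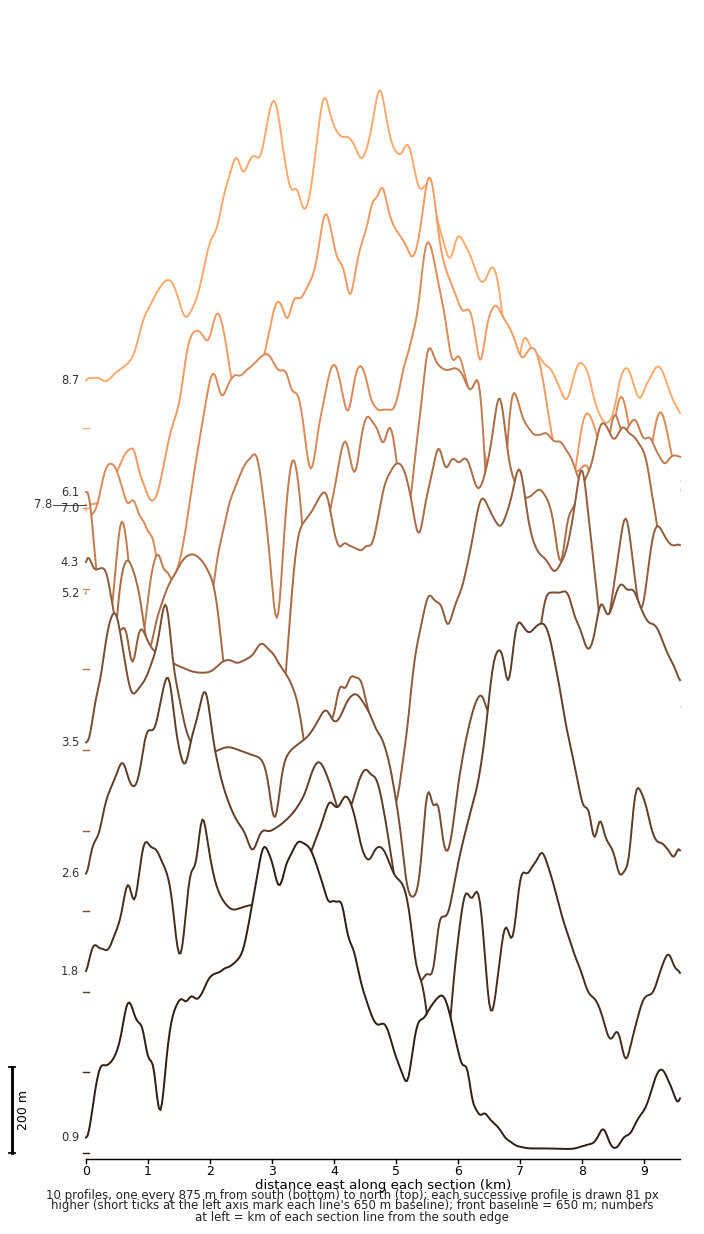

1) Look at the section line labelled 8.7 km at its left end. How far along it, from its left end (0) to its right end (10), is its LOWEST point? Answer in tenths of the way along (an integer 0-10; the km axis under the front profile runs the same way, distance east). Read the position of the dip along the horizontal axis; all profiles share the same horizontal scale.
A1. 9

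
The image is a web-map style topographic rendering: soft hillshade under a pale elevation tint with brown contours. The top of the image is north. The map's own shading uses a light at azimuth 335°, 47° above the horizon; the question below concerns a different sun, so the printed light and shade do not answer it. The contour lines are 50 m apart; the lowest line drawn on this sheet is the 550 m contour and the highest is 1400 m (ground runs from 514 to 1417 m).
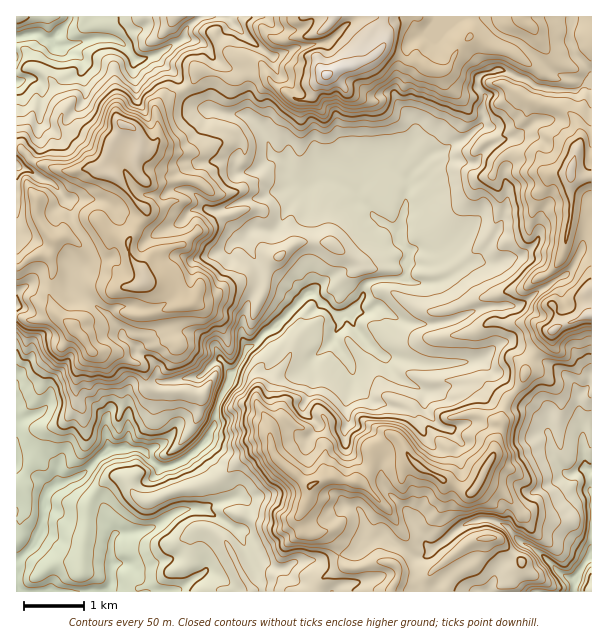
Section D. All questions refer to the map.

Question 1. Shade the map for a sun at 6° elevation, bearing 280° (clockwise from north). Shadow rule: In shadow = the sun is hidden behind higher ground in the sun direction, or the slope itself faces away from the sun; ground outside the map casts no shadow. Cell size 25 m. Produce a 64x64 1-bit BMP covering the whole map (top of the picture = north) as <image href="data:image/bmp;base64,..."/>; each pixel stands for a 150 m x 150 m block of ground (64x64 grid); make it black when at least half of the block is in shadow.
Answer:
<image width="64" height="64" href="data:image/bmp;base64,Qk0+AgAAAAAAAD4AAAAoAAAAQAAAAEAAAAABAAEAAAAAAAACAAATCwAAEwsAAAIAAAAAAAAA////AAAAAAA54AAgMD/5/xnwECAAP3x/AfAcYAI/nn8B8AhjADz+/8HgAMPOBn//4PAAwH/PB/9w8AGAP9/H/3DhAwD///5/MOPgAP+///8wwfwA/3y//3BA/wB+/J//eAYBgHncn/98B4GAG5DP/xsDwAGZg8//GcPwA5yHx/8I/nwH/A/H/wT/Pg/8H8f/BP3eD/w/A/8C+O8P/DoD/wH47w/8BAP/IfhnG7wMA/8R+AcbuAgB/xH4B54AAAD/Ef////wAAP8AP////AAAfwR////8AAB/Rn+///+AAA9A/j///+AcD0H8P///8AwPIfg////wAA8A4ff///CAAASAH///wAAIDBAP//+AAAgGAe///4AAYM4D9///8AA47gP////wAAxuAz///bAADw4Ef///8AAHDgc////gAAcDB8///2AAZxoD////8ABnHCP////gAGM+Af////AAIz4D////8BIjOAf////wEhNwC/////AGAwAb////8AYDAAf///+AAgNgA////gAQA3AD///8AAgBYAP/////wAFgB//8///4ASQP//j///xBIx7/4P///gEjHP7Qf//8AQEM/MB///zwABwMQD///eMCHAAIH///mwAcBAgD//9jGBwEGCD//M44EcAiAH/gHjAA8MBwf4w+/ABzgDh/mD78ADgAHH8AfA=="/>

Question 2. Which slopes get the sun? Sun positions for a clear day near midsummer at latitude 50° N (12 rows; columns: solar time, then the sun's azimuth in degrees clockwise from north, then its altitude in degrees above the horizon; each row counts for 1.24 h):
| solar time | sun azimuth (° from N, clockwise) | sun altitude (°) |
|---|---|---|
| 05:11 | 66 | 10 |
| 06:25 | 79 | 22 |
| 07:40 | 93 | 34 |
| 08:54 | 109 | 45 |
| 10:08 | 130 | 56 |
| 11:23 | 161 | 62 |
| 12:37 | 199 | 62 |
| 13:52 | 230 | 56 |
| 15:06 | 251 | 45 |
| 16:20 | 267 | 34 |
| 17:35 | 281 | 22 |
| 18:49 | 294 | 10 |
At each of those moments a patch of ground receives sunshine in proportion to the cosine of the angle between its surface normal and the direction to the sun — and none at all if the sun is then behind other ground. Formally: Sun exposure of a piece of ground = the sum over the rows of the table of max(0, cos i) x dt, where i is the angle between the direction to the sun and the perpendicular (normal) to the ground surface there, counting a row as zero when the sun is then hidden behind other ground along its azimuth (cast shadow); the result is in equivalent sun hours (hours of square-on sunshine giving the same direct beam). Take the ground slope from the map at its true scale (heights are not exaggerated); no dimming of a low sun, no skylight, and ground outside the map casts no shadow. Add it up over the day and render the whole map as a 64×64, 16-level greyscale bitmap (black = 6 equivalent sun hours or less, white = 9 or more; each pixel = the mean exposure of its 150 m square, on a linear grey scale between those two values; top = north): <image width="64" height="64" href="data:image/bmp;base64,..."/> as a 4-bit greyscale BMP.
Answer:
<image width="64" height="64" href="data:image/bmp;base64,Qk12CAAAAAAAAHYAAAAoAAAAQAAAAEAAAAABAAQAAAAAAAAIAAATCwAAEwsAABAAAAAAAAAAAAAAABEREQAiIiIAMzMzAERERABVVVUAZmZmAHd3dwCIiIgAmZmZAKqqqgC7u7sAzMzMAN3d3QDu7u4A////AN3MzLvMrN3e3dq83d3MvMze7t3Mu93e7d7u3d2nepQFzN3d3d2szN3d3KvN3L3bvd3d3dzK3d7u7u7t7ty0NiTbzu7d26q93Lzdze3azLu6u83c3d3bzN7u7u3e6iBagNu83d3cve7ezMzO7srczMzMzcu8ynrbrO7u3t20A7y325vM3dy93d3u3d7tmrzMqqu93dypve3Jvu7t1QBK3Mztq7zN27u8u83d3ut7vMu5q97t3d3u3et53u2AFr3dy+3L3c3bzMynes3dtnvMvM3t7u7e3ezd7bRGcQN8ze7a7svczcve7dyXiqdazMma3t3M3M3dyczuylAAZ83O3snuu73dzN7cu8lUSM3aqYed7tuazcybzd3aeHeq3MzMuO273d3M7c3cq8zNuYi5VYzt3Lu8yJze7dyZvcyqu7up7cu7u93d3bvMvM3du8uoit3bzLyHzN3dzdze2XebzKnt3bmHre3aVGnM3d283Lu83cvMy4zc3c7cvd263Kq8u93e3aZr3dyBM1es273Kus2s3czMzd3d3bmtzM3avLmr3u7d3FWJqjMyFIqrzcq8yYm5mL3d3uyGmqvc3Iirzbze7N3sogIxCZhBNprMusyIqKdGvt3eszaamMy3abvd3N3d3d2qYyKYimUCabu72au6tgjO7dwxa8h3i3ebvN3M3u7d3dmruquotVFZm8vLzMunJ4zu1iW8m8qZd4rN3dze7tzOx4uby8q7NEmYrMze2JdTJrxxS6aby4qqzLzd3NzM3c7Ii5ze3L1yFJu8vOpry3WnAAKba8y7zbvMzN3d7bmc3rmKrO7t3bAYmKuMgH2laEACSMiprO2pms3s3t3ey5ntvLu87u3e0wO7tWloeTWoaKvdu5YzVnjLzuze3d7aytzczbvu7t7pADSEVolzW9y93bqrvMuqu83d3e3M3cq63My8uduZqppAADZ0Jam93dzKqr3dzMu5ndzN3dzd28rMqau6yrlkBIQDNbu83d3d3cvN7czMzKeL3d283c3cqcu6y5rKuomgVjKc3e7d3d3dzN3LmZiInMrN3MztzMuYrL3byovNy6k4gHzd7dzd3d293d3d3Mu83Ly7rN7Kqrmc3d25zN7ct1iTB8zN3Lze3N7u7u7d7dmIrdq73bqqvb2ph63u7tuXbIlQi83dy9297u3u7t3d25rNzLzNqZq83LzM3u7tzMqsiLYTrN3cu87t3cvM3e3dzMu8qryJms3czbzd3u7turyWy6Jbzdy83d3MuqmJrN3dy3jLmYrd26u7zN3d3M3cypbMyyi7vN2r3N7u3duXmZZWiqm8a926qZ3czd7t3ey8ybzdtKmd3N3O7tzM3dyph2jOzLq8zc3b3dzN7u3d3MzMrd3cWd7tve7ty7u7zd3ctBes3srN7e3czt3u7t3bm83dze3Kzu7M3Lqru7qqqszLQJid3c3t7ty8zd3e2qdXrdze7u297sqprN3cy6qYZmu5ZYnt3d3u3czdzN62MWerzO7u7d7u3N3c3d3cy7qXQoy5i87e3e7dzNzN3HYkm7zM3d3d7u7c3c3e3M3c3clkWcx7mt3e7t3d2r7ty7uqu8vM3d3u7czd3d3d3d3e7Mu5zKnKre7s3e3cmavLvNurvLrN7u28zd3N7d3d3d3uyomsy8zNzbze7c3biHzLzcy7y7q8u7zd3e3d3d3c3MzZqq3M3dvMvd7czd3beai97t3szMzLzd3d7d3d3d3NzMvLnNy83NvN3c3d7d7GRr3t7dzd3d3d3e7t3d3d3c3Lzd28zavdyqqrzd3b3tubupvczd3d3d3e7u7d3d3t3cu93bzNq92ay8zu23isuau7yqq83d3e7u7u7u3d3u3dvL7dzc2aVG3u7u3b3cqKvKq83d3e7d3u7u7u3d3d7c27nN3N3oMFvN3d3c7bzcy3h2m93u7u7u7u7u7u3dzd3LzM3d7tIqq83u7c3bvclnq7y7vd7u7u7u7u7u7d3Km8zM3czcyrmUAoze7t7dzMur3e3M3u7u7u7u7u7t3Lqa3cqambzLoBIyNb7t7t3d7e7t7d3u7u7u7u7u3dzN3dit3cupnbpEiJhHru7d3bqrze7bze7u7u7e7d3d3cuI3Zmqq8ubpniqypd77urJebu8zae93t3d7t7u3d3MzcdqzdzN25moma3KlknupqeJuau5ad7dy7vN3d3dzM3M3Jm87su7upqqvMdVaJICqKvJmHeM7dzKmZu7zMvNzdzMqu3e7d3bu6uq2UZkMAaqzcu83Lu8uYaIiZm8qs3cy8t43u7u7tzKvKmch0A0Bovd7t7cvKqKvKh3vMuLzLq83JSu7typmsmsuneYUyEia83u3u3Muqi9ypu8ypq7u87YWZ3aRXibupvcqJl3UmVGeu7u7t3LSLzczMzLqsvN7tpnqCOszd3c3cvMqYqHdlNr3u3d3ca8u7zdzNzLzN7uyoQCms3e7tfLmIqsu6h2V7vMq97ttZq6l6ze3MzczM3du6m93e7b2bp2msyoR9uVRWiN7tk6l4moi83dzLur3e7cve3e7czqqYzbmGRLzLpRJK3aU6urdDeLzd3Lmszd7u7dze7czedYy87bq93LzLibzaRbvMy7u4nN3cvMzdze3N3e7d3d6rvLre7u7tut22ibhsunvMqsyazdzN7e7czN7u7s3d3d3e3J7u7d3szrpjSdt3vN7svdzM3c3t3u3N7t7rzd3d"/>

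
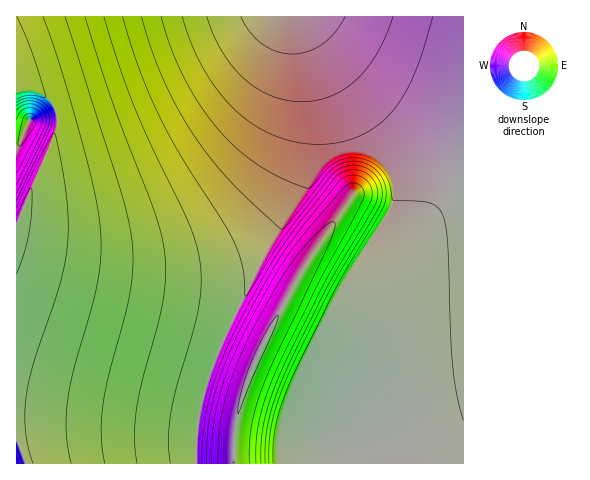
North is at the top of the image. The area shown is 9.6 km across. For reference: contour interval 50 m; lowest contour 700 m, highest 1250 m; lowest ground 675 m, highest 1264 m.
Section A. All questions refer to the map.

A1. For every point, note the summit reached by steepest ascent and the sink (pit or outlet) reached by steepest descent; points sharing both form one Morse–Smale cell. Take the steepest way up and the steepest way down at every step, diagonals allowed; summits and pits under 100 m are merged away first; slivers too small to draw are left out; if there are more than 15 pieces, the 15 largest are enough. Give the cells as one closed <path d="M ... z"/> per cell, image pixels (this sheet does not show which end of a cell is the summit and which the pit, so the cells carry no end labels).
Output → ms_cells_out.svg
<path d="M293 16l-277 1 0 73 13 0 13 4 9 8 6 11 0 16-3 7-32 78-6 9 1 241 179-1 3-50 14-49 48-102 37-67 8-26 4-21 0-43-6-42z"/><path d="M304 16l-10 1 10 46 6 42 0 43-4 21-8 26-37 67-48 102-14 49-3 50 267 1 1-274-54-46-37-38-41-49z"/><path d="M463 16l-159 1 28 40 41 49 52 52 38 32z"/><path d="M29 90l-13 1 1 131 40-93 0-16-6-11-9-8z"/>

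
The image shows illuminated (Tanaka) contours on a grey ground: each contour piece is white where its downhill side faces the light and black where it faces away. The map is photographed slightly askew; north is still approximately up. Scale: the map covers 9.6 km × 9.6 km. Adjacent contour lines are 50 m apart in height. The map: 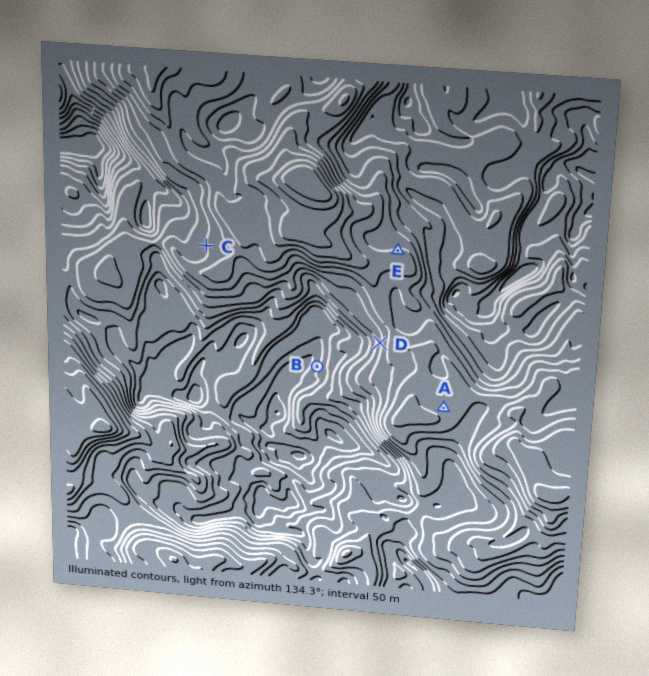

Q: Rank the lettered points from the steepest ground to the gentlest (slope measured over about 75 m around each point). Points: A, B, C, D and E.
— D B E C A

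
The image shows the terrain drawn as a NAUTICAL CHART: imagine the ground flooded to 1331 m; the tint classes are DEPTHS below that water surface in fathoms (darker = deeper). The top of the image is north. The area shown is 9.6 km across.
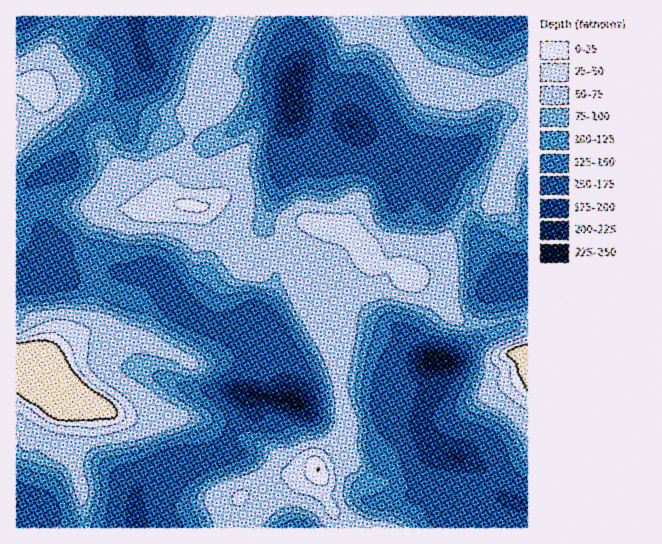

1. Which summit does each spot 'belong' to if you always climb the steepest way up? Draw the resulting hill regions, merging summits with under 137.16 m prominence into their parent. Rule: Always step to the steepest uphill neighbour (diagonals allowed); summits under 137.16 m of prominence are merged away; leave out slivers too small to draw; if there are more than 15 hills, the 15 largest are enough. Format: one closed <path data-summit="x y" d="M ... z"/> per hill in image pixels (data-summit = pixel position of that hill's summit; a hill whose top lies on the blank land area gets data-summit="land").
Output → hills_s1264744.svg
<path data-summit="land" d="M527 16l-61 0-8 4-8 0-5-4-309 1 1 21 8 21-1 7-27 33-28 16-9 7-7 15-6 29-4 3-29 12-6 6 0 14 3 9 12 17 10 24-2 11-11 16 10 1 43-18 8 2 13 8 7 1 30-1 13 10 7 18 14 14 16 10 24 6 21 0 11-4 10 2 18 32 0 26 4 13 0 2-6 0-30-7-4 4-4 16-16 21-2 12 2 10-34 9-22-1-12 5-16 12-6 8-4 10 2 29 304-1-8-12-1-14-5-14 1-21 8-16-22-29-23-1-7-9 0-10 3-7 6-6 20-11 14-13 6-3 18 0 6-2 16-16 37-15 2-2 0-11-4-24 3-4 15-2 2-2z"/><path data-summit="land" d="M97 261l-11 2-36 16-13-2-21 6 1 245 118 0 0-29 4-10 6-8 16-12 12-5 22 1 34-9-2-10 2-12 16-21 4-16 4-4 21 6 15 0-4-14 0-26-18-32-10-2-11 4-21 0-24-6-16-10-14-14-7-18-7-8-6-2-37 0z"/><path data-summit="land" d="M527 284l-16 3-3 4 4 24 0 11-2 2-37 15-16 16-6 2-14 1 0 21-10 18-6 25 8 17 8 8 30 9 16 8 12 11 8 16 4 5 16 5 5 0z"/><path data-summit="29 86" d="M65 16l-49 1 1 172 9-1 8-7 29-12 5-6 5-26 7-15 9-7 28-16 28-36-8-31-26 7-24 1z"/>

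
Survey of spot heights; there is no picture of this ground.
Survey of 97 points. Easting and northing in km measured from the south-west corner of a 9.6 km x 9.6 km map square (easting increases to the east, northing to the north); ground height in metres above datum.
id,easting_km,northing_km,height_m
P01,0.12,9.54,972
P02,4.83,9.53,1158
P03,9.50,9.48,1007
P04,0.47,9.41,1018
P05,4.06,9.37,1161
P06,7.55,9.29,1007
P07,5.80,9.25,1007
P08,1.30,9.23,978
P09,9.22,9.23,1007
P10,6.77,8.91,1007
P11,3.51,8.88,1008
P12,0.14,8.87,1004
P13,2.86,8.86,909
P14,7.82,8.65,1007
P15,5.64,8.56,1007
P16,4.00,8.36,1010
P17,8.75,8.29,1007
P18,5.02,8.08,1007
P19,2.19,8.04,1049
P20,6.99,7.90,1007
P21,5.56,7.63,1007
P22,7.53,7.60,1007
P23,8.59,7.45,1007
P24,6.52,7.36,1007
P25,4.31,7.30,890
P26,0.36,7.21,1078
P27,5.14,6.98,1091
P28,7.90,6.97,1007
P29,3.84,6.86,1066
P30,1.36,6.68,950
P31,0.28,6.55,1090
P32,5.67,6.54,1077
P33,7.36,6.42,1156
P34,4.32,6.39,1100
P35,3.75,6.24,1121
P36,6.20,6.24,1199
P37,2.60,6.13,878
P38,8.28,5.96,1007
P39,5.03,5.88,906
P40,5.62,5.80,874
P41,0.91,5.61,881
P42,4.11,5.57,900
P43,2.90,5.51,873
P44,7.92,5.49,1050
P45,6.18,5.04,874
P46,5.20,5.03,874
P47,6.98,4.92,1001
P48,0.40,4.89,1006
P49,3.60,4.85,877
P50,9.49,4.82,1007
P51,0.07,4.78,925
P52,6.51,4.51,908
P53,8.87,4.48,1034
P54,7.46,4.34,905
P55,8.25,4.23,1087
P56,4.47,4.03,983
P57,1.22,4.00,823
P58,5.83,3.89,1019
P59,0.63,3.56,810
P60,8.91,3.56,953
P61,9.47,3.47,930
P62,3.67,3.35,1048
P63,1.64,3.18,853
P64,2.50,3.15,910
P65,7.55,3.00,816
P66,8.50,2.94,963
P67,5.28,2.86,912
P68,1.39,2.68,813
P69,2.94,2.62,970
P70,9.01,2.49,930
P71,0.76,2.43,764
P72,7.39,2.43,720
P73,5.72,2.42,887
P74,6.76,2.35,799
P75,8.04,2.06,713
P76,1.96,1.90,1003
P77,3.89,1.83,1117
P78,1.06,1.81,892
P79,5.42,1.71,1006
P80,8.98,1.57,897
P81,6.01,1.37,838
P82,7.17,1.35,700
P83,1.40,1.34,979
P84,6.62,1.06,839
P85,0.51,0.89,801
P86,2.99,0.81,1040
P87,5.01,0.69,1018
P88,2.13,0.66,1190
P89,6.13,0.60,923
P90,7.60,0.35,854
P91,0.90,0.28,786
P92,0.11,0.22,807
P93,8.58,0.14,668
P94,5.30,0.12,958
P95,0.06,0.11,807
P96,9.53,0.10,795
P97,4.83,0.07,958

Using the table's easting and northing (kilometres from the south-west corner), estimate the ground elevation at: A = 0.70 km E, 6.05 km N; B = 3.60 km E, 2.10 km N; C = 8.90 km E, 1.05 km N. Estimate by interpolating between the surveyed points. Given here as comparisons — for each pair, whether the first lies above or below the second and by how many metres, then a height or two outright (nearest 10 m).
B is above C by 230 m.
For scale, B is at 1050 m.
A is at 920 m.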